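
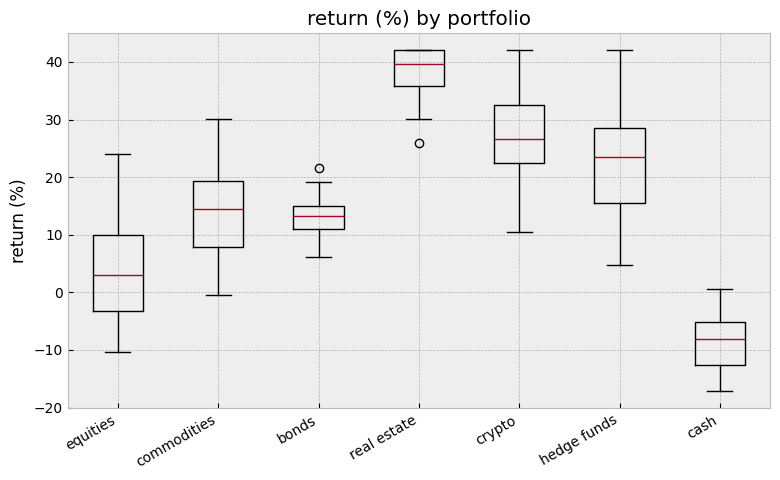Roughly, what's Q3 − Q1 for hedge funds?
≈ 15

Q3 ≈ 30, Q1 ≈ 15; IQR ≈ 15.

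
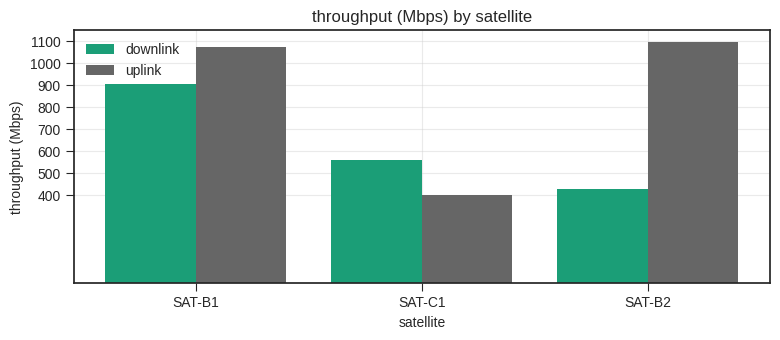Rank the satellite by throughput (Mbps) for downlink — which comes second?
SAT-C1

Top 3 for downlink: SAT-B1 ≈ 900, SAT-C1 ≈ 600, SAT-B2 ≈ 400.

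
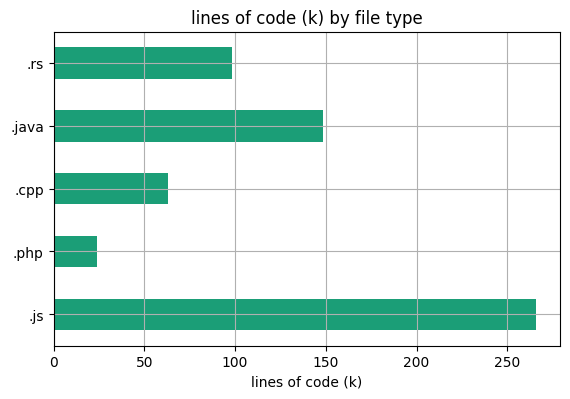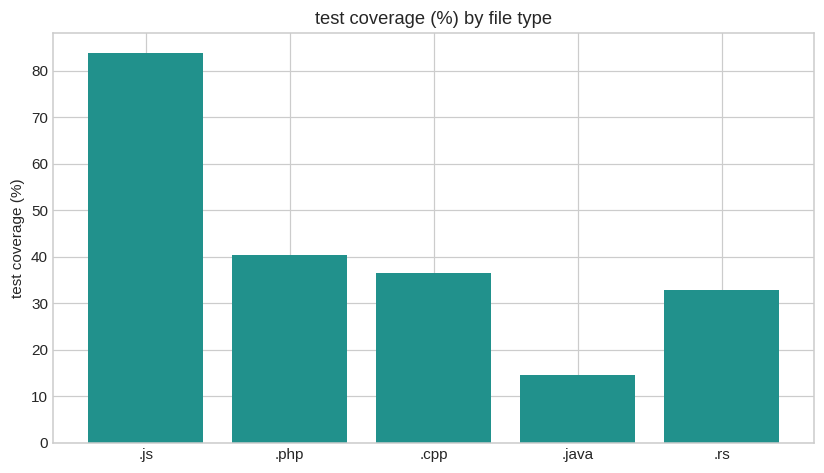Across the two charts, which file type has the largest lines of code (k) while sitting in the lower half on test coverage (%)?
Chart 2 median test coverage (%) ≈ 40; below-median file types: .java, .rs. Among those, .java has the highest lines of code (k) (≈ 150).

.java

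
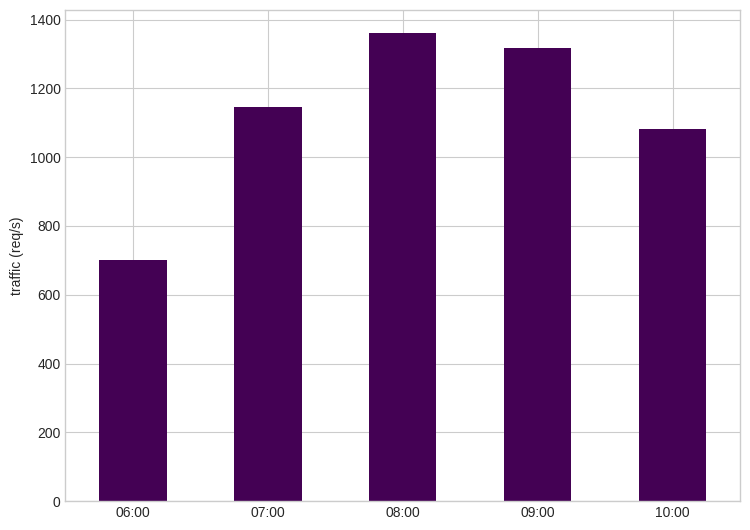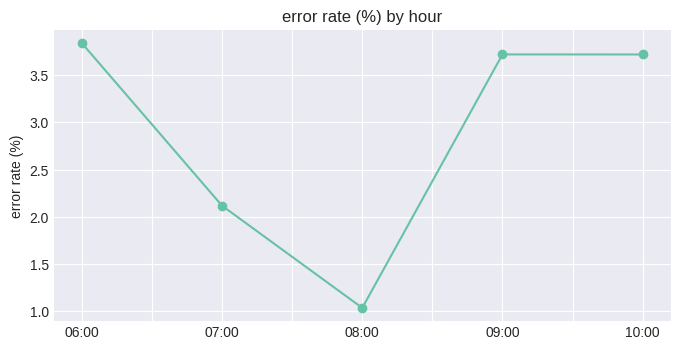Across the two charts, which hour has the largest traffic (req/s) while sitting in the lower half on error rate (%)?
08:00

Chart 2 median error rate (%) ≈ 3.5; below-median hours: 07:00, 08:00. Among those, 08:00 has the highest traffic (req/s) (≈ 1400).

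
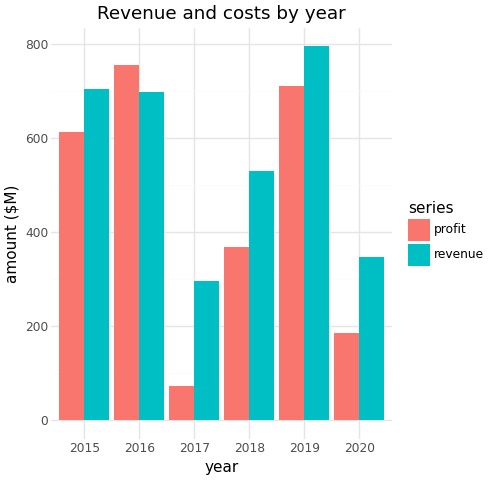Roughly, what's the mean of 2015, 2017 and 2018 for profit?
≈ 367

(600 + 100 + 400) / 3 ≈ 367.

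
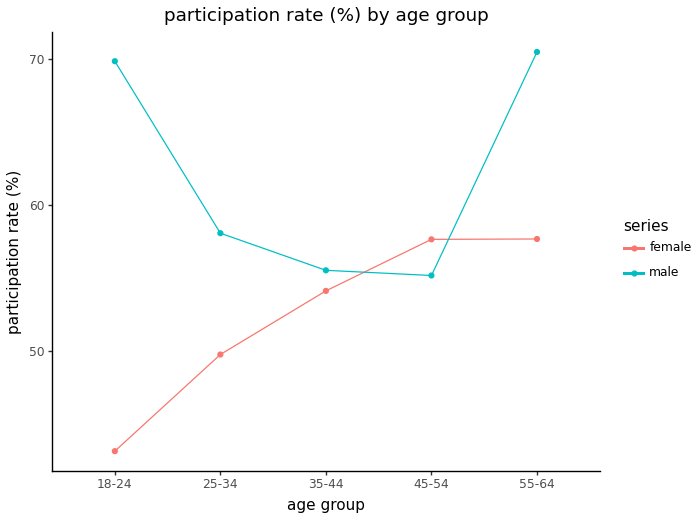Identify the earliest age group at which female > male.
45-54

35-44: female ≈ 55 vs male ≈ 55 (not yet); 45-54: female ≈ 60 vs male ≈ 55 (first crossover).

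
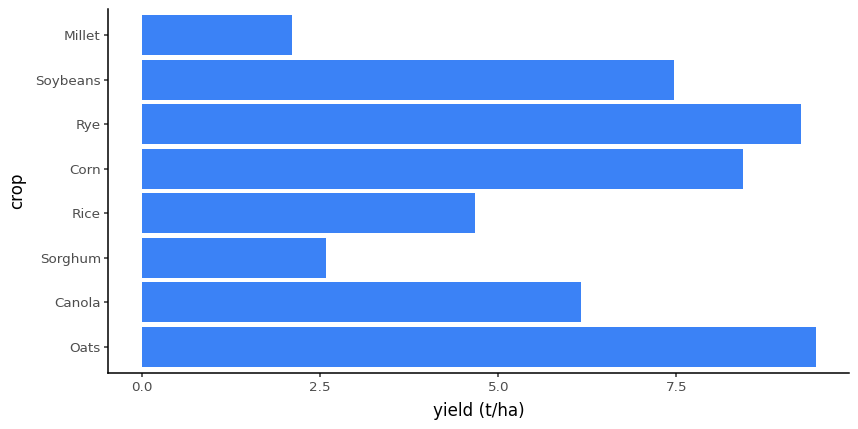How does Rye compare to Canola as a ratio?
Rye ≈ 9, Canola ≈ 6; 9/6 ≈ 1.5.

≈ 1.5×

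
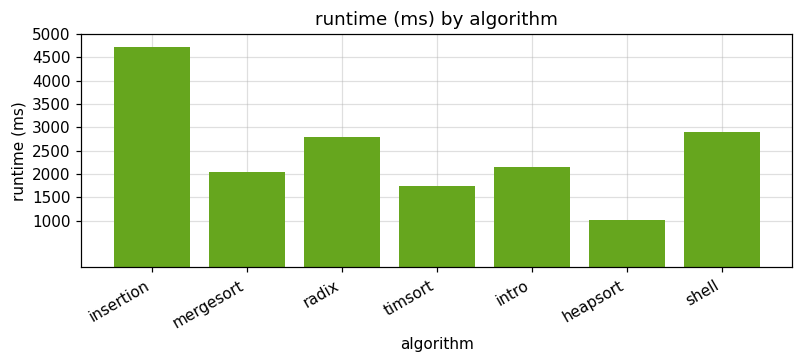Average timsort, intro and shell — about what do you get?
(2000 + 2000 + 3000) / 3 ≈ 2333.

≈ 2333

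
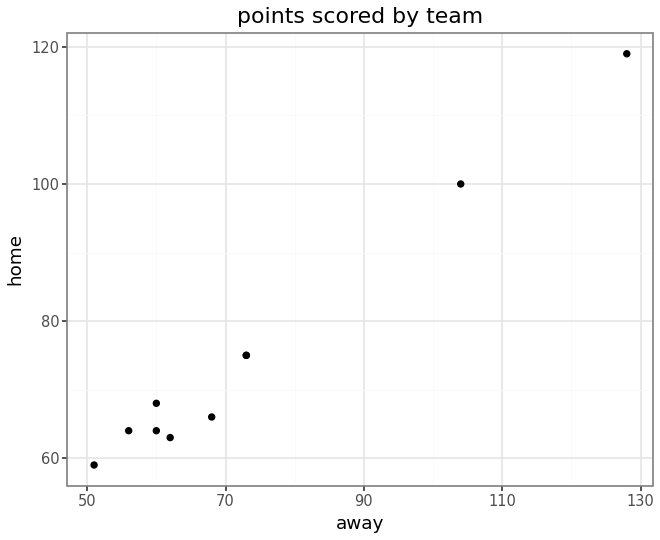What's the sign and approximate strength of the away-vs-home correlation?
positive, strong

Points are positively correlated; strong (|r| ≈ 1.0).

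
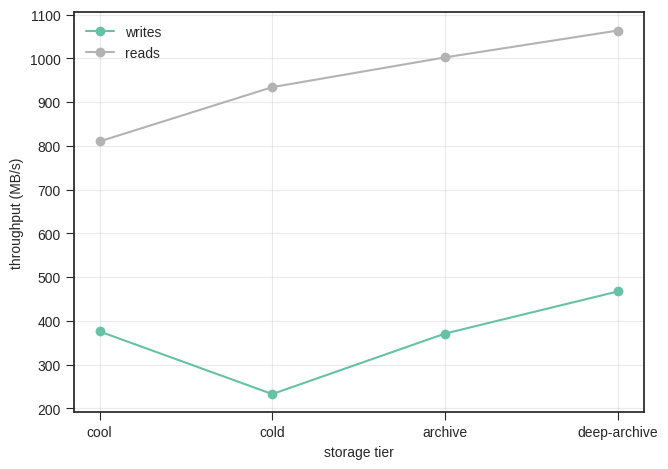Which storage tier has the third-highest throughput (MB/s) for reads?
Top 4 for reads: deep-archive ≈ 1100, archive ≈ 1000, cold ≈ 900, cool ≈ 800.

cold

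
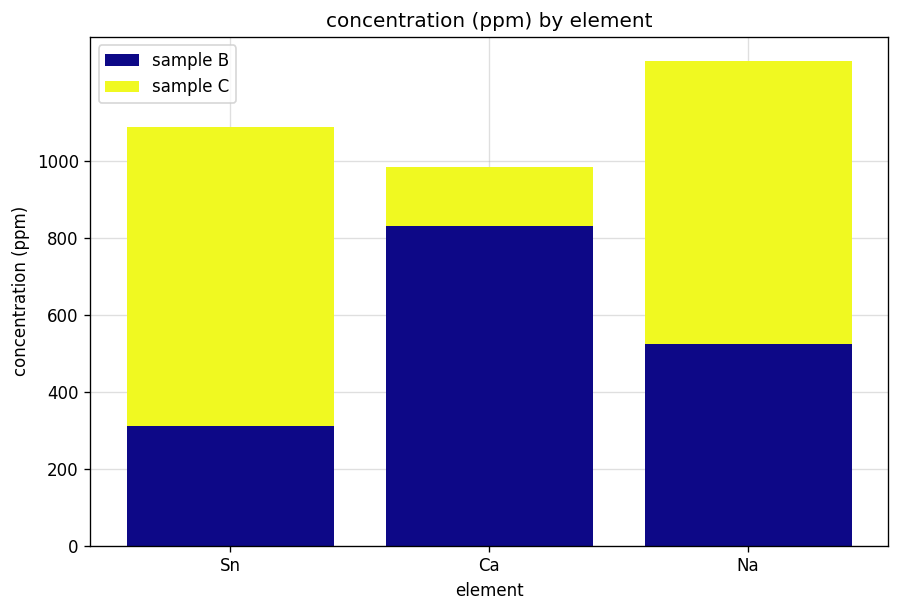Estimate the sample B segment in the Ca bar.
≈ 800

sample B top ≈ 800, bottom ≈ 0; segment ≈ 800.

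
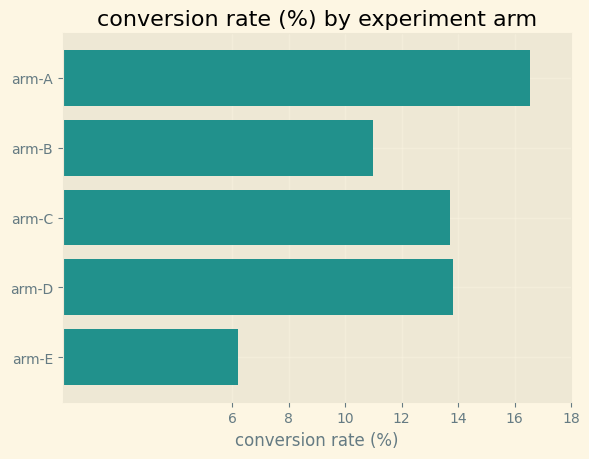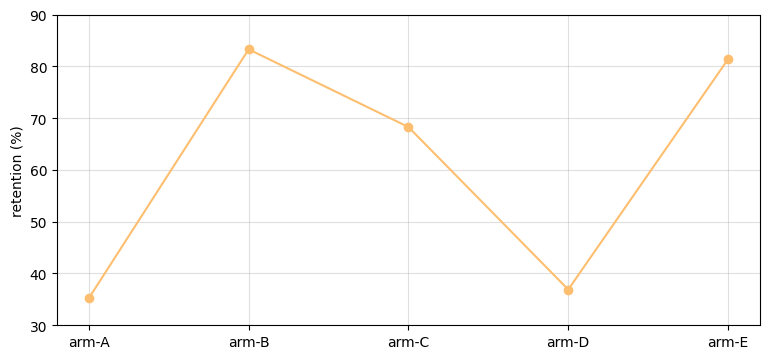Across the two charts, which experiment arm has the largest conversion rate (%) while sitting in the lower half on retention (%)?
arm-A

Chart 2 median retention (%) ≈ 70; below-median experiment arms: arm-A, arm-D. Among those, arm-A has the highest conversion rate (%) (≈ 16).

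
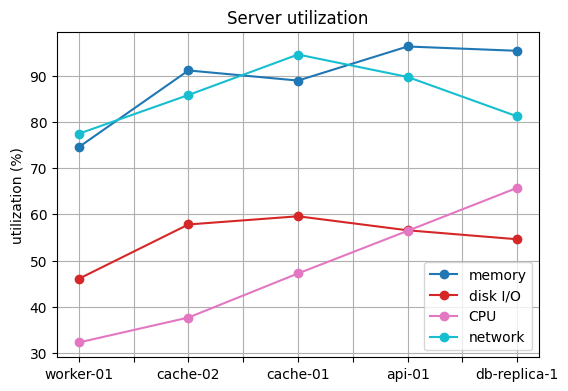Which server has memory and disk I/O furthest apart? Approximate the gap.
db-replica-1: memory ≈ 100, disk I/O ≈ 50 → gap ≈ 50. Next-largest (api-01) is only ≈ 40.

db-replica-1, ≈ 50 %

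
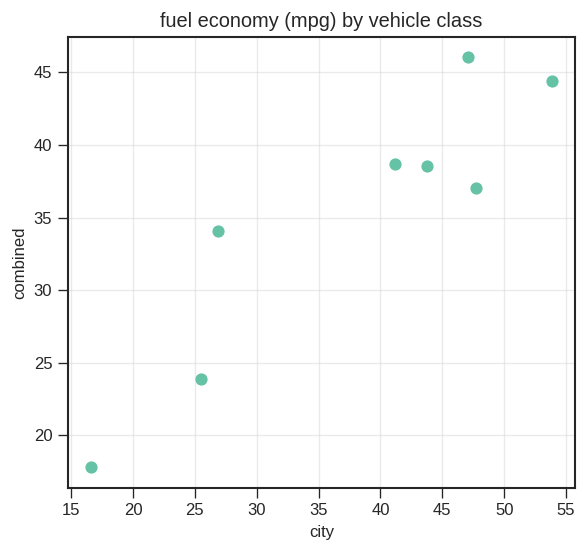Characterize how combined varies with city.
positive, strong

Points are positively correlated; strong (|r| ≈ 0.9).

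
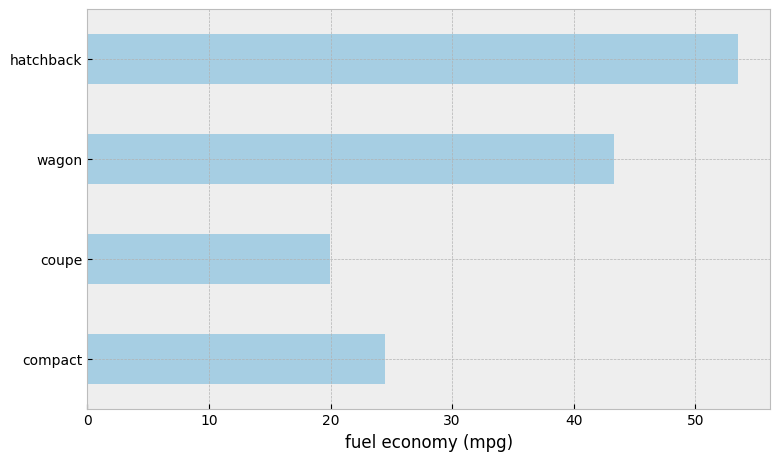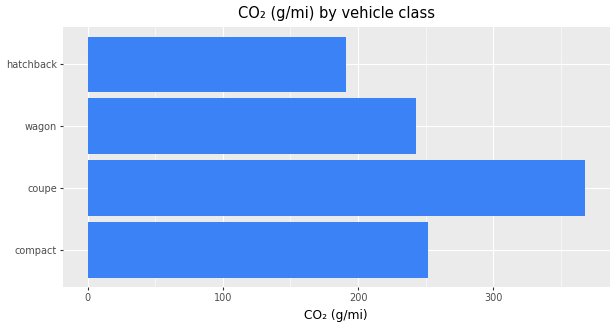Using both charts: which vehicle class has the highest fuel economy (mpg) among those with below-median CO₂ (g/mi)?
hatchback

Chart 2 median CO₂ (g/mi) ≈ 250; below-median vehicle classes: wagon, hatchback. Among those, hatchback has the highest fuel economy (mpg) (≈ 55).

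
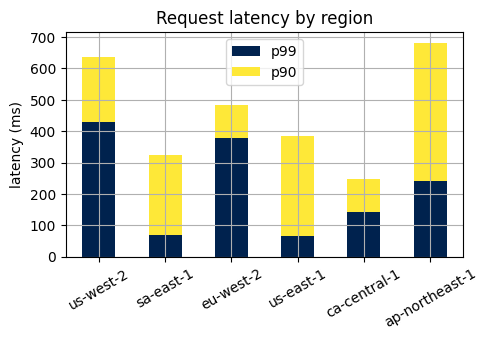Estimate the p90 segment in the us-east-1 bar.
≈ 300

p90 top ≈ 400, bottom ≈ 100; segment ≈ 300.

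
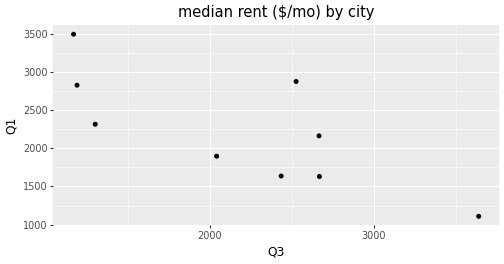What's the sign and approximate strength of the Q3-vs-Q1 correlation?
negative, strong

Points are negatively correlated; strong (|r| ≈ 0.8).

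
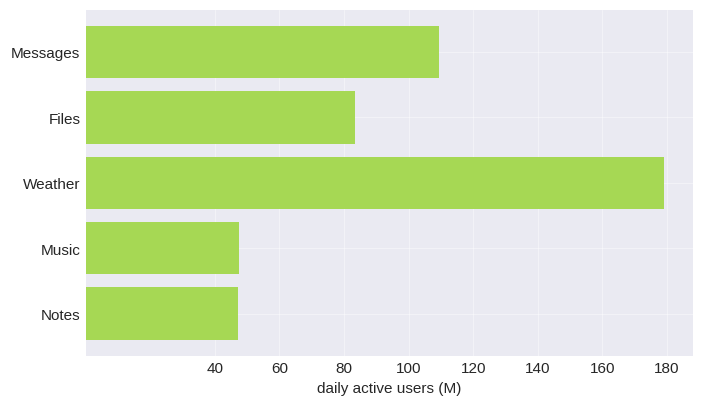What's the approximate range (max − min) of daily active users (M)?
≈ 140

Max Weather ≈ 180, min Notes ≈ 40; range ≈ 140.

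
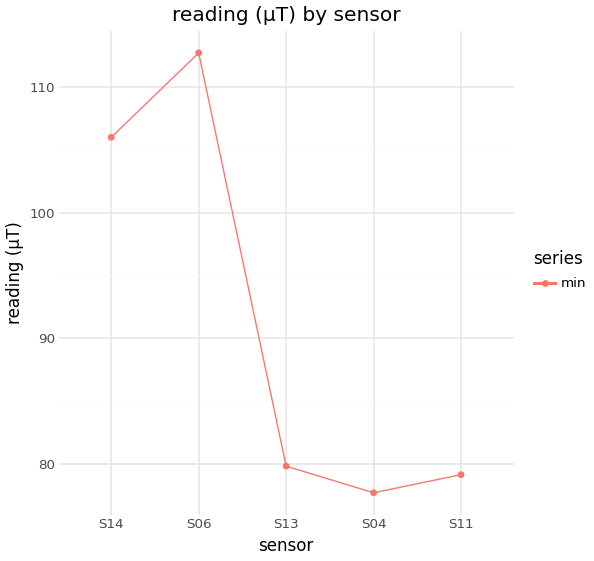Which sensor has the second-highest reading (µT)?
Top 3: S06 ≈ 115, S14 ≈ 105, S13 ≈ 80.

S14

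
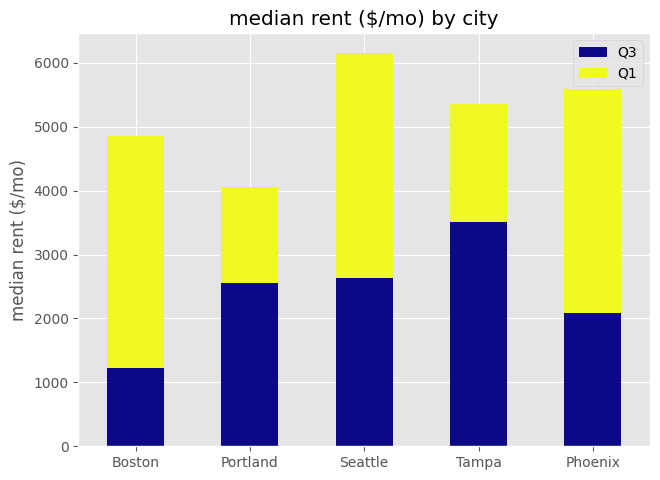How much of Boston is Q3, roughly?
≈ 1000

Q3 top ≈ 1000, bottom ≈ 0; segment ≈ 1000.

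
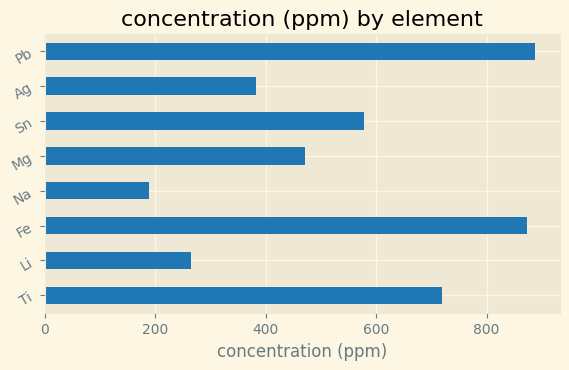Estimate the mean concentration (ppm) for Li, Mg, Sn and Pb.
(300 + 500 + 600 + 900) / 4 ≈ 575.

≈ 575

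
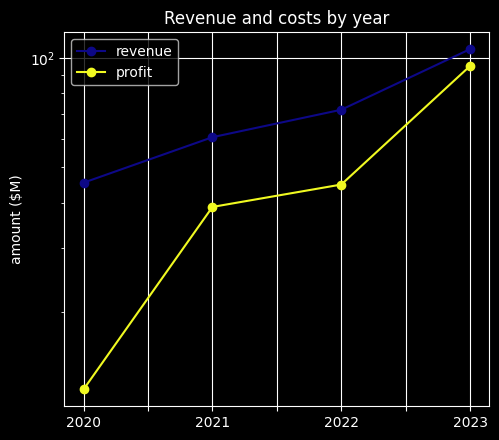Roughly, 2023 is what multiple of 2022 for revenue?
2023 ≈ 110, 2022 ≈ 70; 110/70 ≈ 1.57.

≈ 1.57×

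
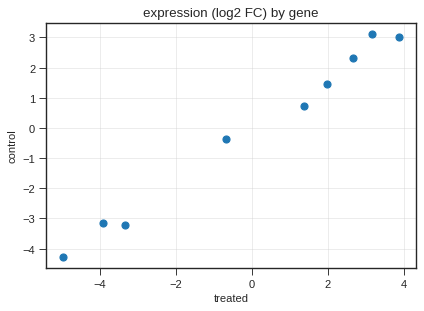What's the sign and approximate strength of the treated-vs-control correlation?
Points are positively correlated; strong (|r| ≈ 1.0).

positive, strong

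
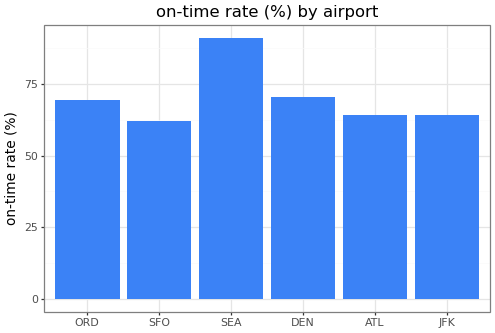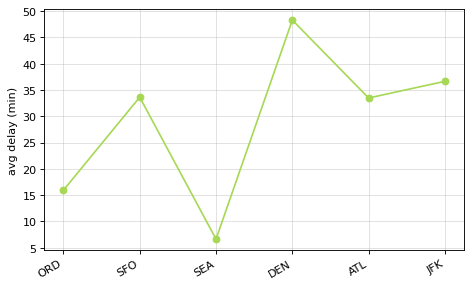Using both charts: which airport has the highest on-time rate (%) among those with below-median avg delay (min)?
SEA

Chart 2 median avg delay (min) ≈ 35; below-median airports: ORD, SEA, ATL. Among those, SEA has the highest on-time rate (%) (≈ 90).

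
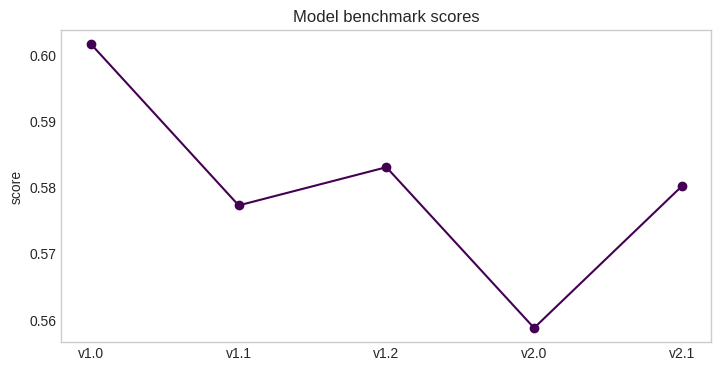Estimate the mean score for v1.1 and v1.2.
≈ 0.58

(0.58 + 0.58) / 2 ≈ 0.58.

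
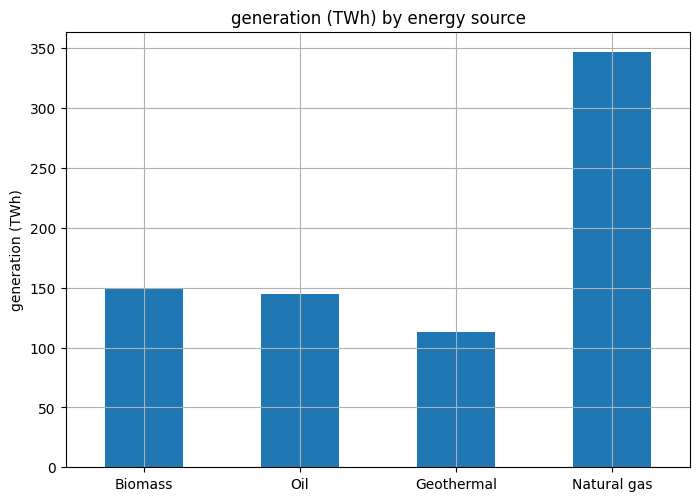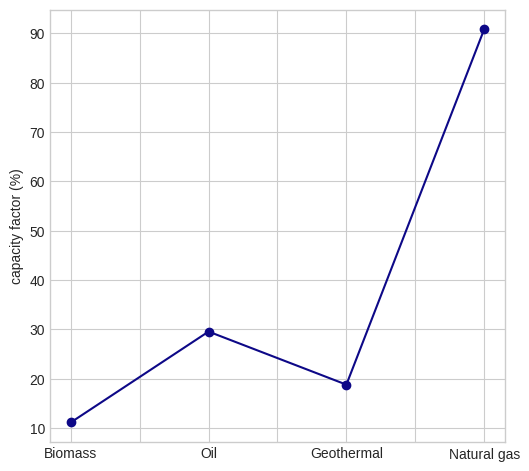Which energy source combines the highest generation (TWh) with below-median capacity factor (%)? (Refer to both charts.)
Biomass

Chart 2 median capacity factor (%) ≈ 20; below-median energy sources: Biomass, Geothermal. Among those, Biomass has the highest generation (TWh) (≈ 150).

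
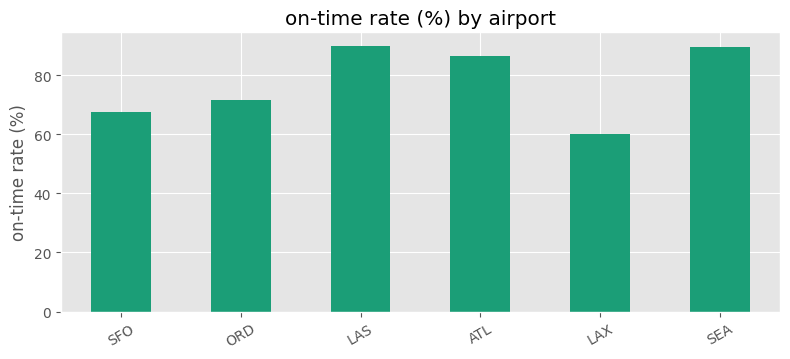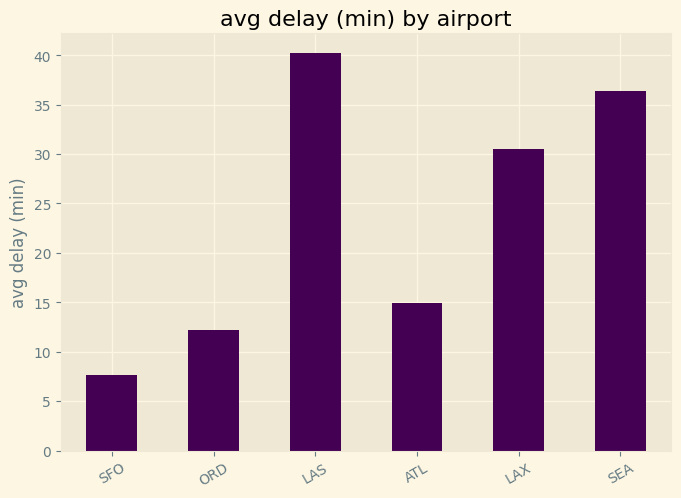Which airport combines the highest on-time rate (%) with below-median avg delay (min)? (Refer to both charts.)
Chart 2 median avg delay (min) ≈ 25; below-median airports: SFO, ORD, ATL. Among those, ATL has the highest on-time rate (%) (≈ 90).

ATL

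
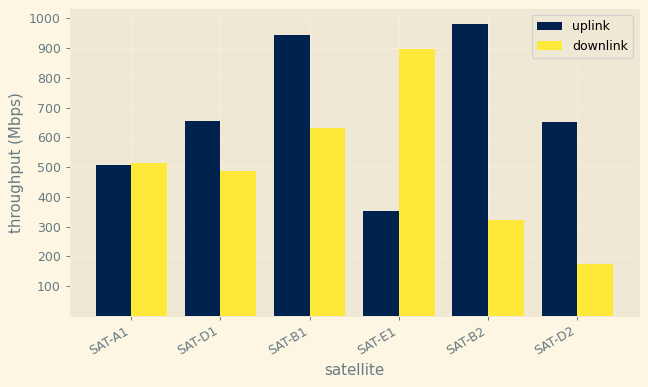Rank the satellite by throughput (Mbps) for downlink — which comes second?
SAT-B1

Top 3 for downlink: SAT-E1 ≈ 900, SAT-B1 ≈ 600, SAT-A1 ≈ 500.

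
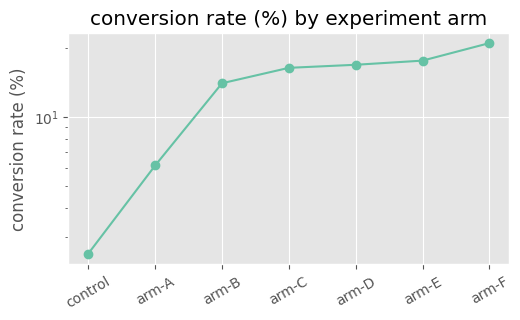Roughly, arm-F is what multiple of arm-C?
arm-F ≈ 20, arm-C ≈ 16; 20/16 ≈ 1.25.

≈ 1.25×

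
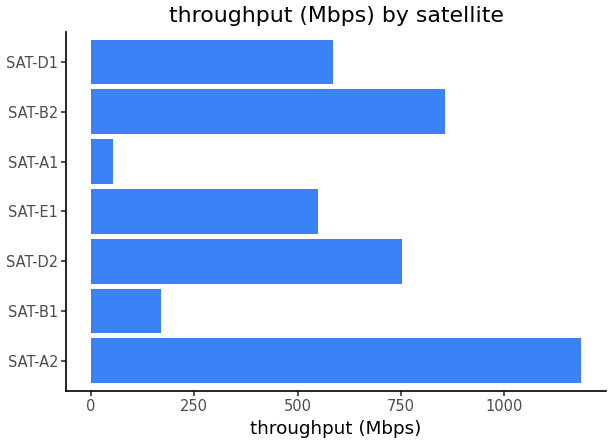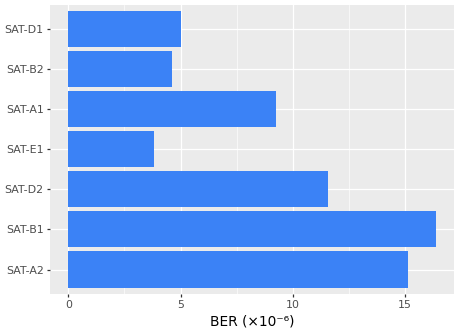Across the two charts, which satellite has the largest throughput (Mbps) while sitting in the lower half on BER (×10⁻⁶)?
SAT-B2

Chart 2 median BER (×10⁻⁶) ≈ 10; below-median satellites: SAT-E1, SAT-B2, SAT-D1. Among those, SAT-B2 has the highest throughput (Mbps) (≈ 800).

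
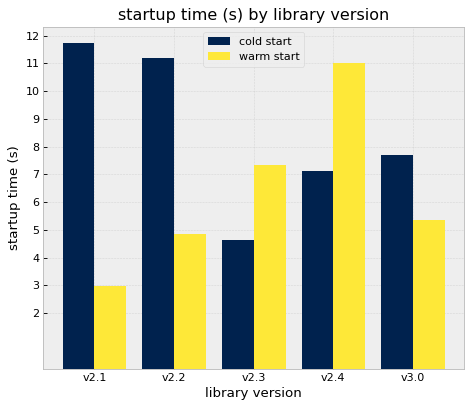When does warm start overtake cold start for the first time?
v2.3

v2.2: warm start ≈ 5 vs cold start ≈ 11 (not yet); v2.3: warm start ≈ 7 vs cold start ≈ 5 (first crossover).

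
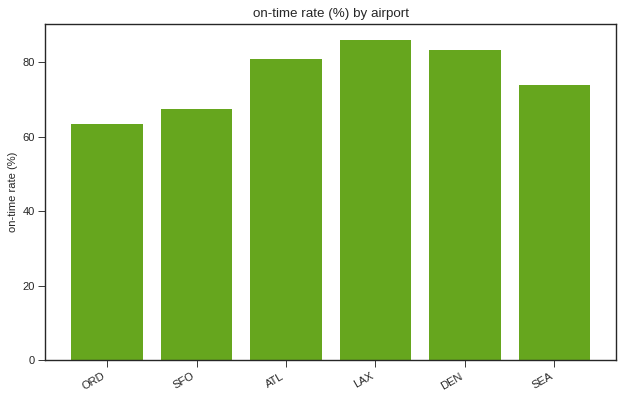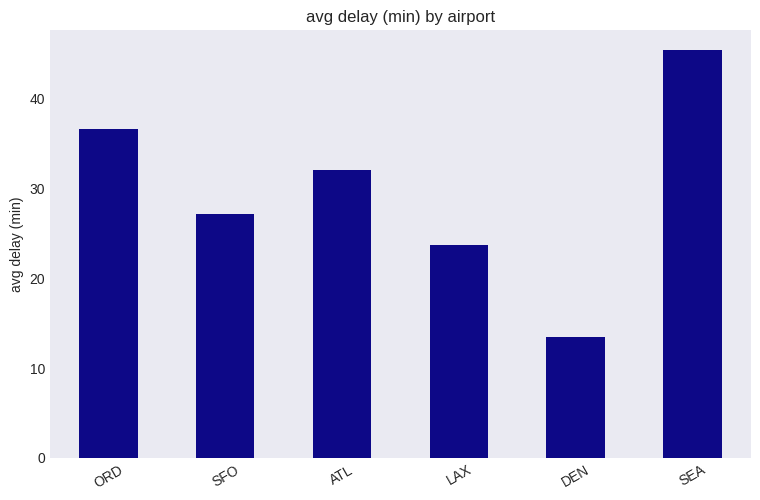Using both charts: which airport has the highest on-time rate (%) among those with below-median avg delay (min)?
LAX

Chart 2 median avg delay (min) ≈ 30; below-median airports: SFO, LAX, DEN. Among those, LAX has the highest on-time rate (%) (≈ 90).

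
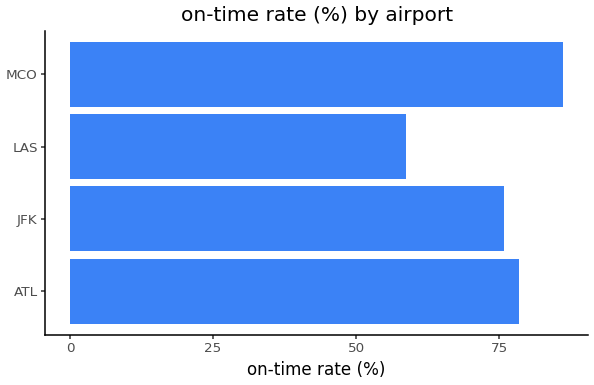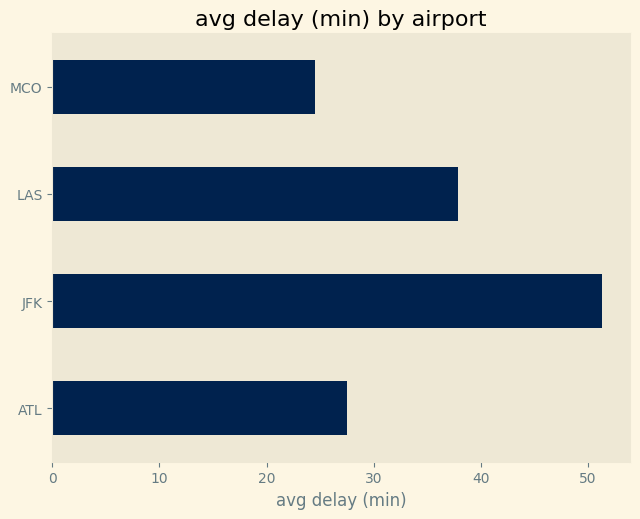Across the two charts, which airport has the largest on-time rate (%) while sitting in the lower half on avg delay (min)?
MCO

Chart 2 median avg delay (min) ≈ 35; below-median airports: ATL, MCO. Among those, MCO has the highest on-time rate (%) (≈ 90).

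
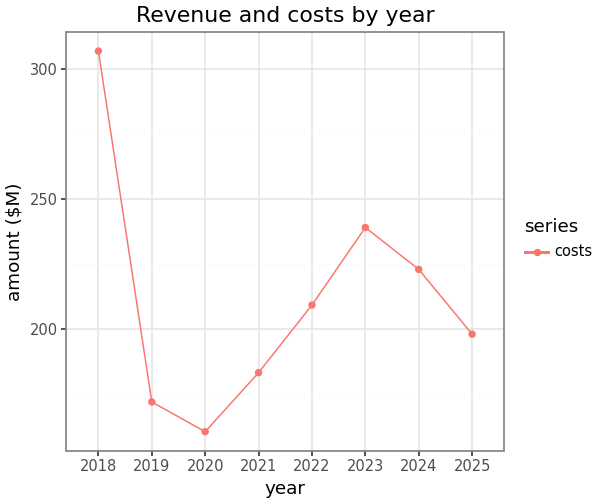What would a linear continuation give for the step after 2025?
Last three: 240, 220, 200 → slope ≈ -20/step → next ≈ 180.

≈ 180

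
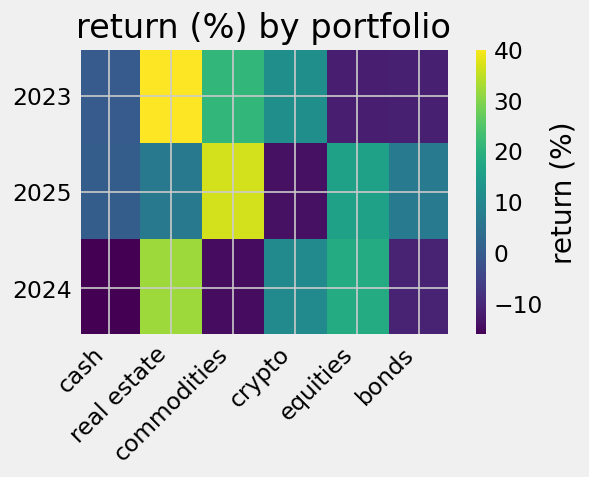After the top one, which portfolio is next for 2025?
Top 3 for 2025: commodities ≈ 35, equities ≈ 15, bonds ≈ 5.

equities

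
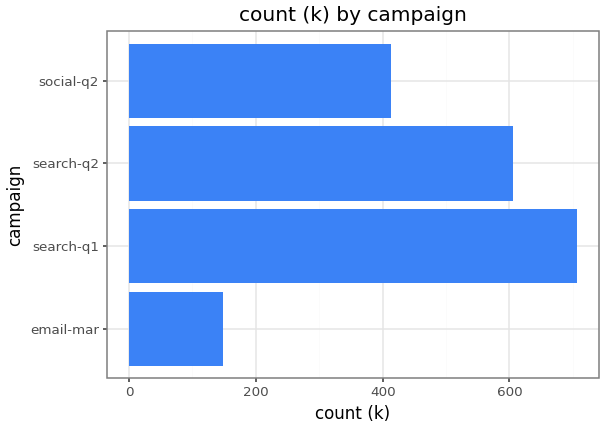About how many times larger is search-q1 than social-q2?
≈ 1.75×

search-q1 ≈ 700, social-q2 ≈ 400; 700/400 ≈ 1.75.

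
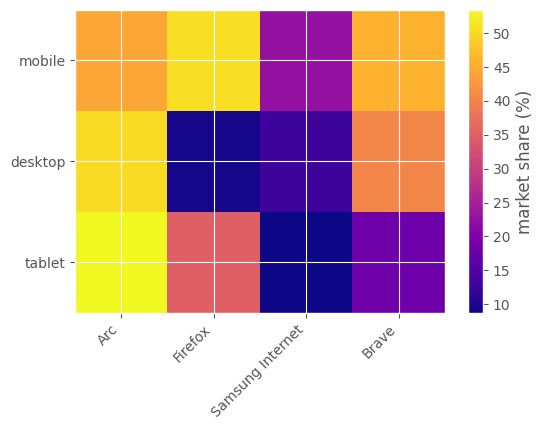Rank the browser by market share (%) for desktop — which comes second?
Brave

Top 3 for desktop: Arc ≈ 50, Brave ≈ 40, Samsung Internet ≈ 15.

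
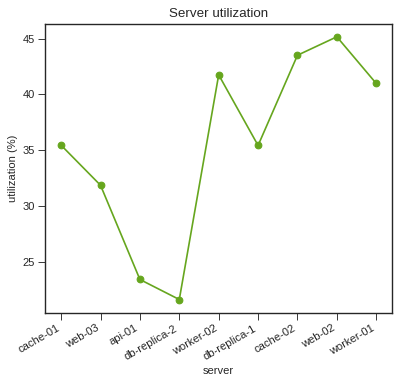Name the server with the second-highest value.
Top 3: web-02 ≈ 46, cache-02 ≈ 44, worker-02 ≈ 42.

cache-02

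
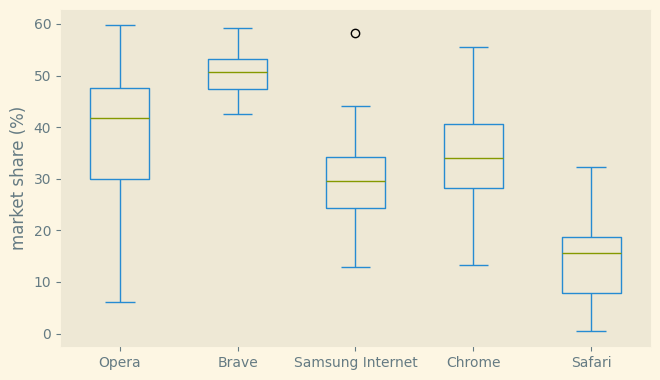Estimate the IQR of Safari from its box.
Q3 ≈ 20, Q1 ≈ 10; IQR ≈ 10.

≈ 10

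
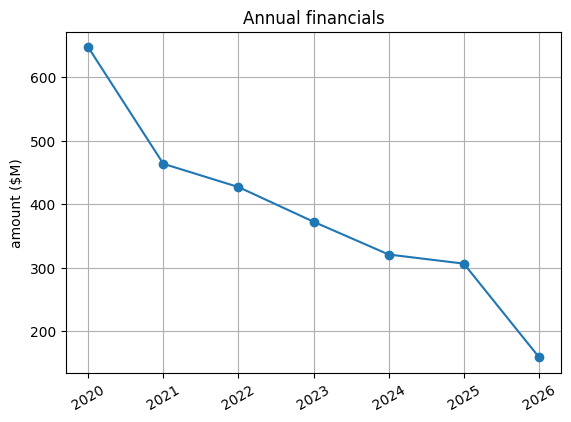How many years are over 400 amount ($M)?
3

Above 400: 2020, 2021, 2022.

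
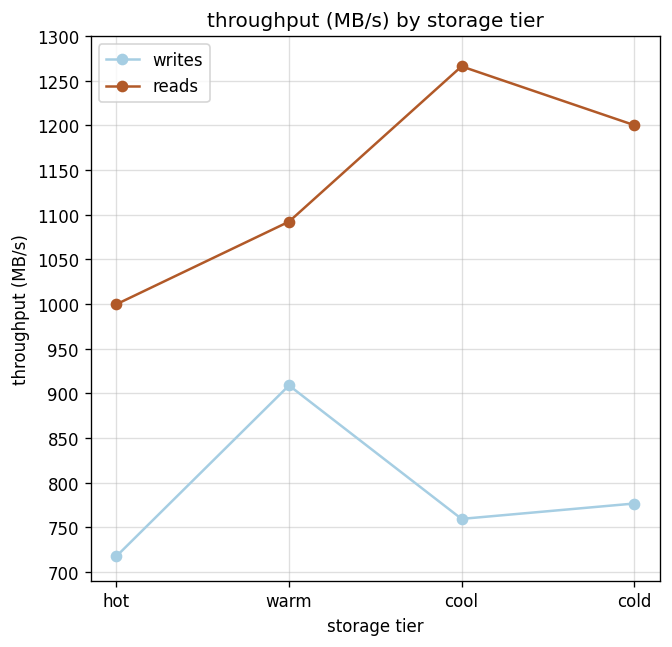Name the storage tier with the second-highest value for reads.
cold

Top 3 for reads: cool ≈ 1250, cold ≈ 1200, warm ≈ 1100.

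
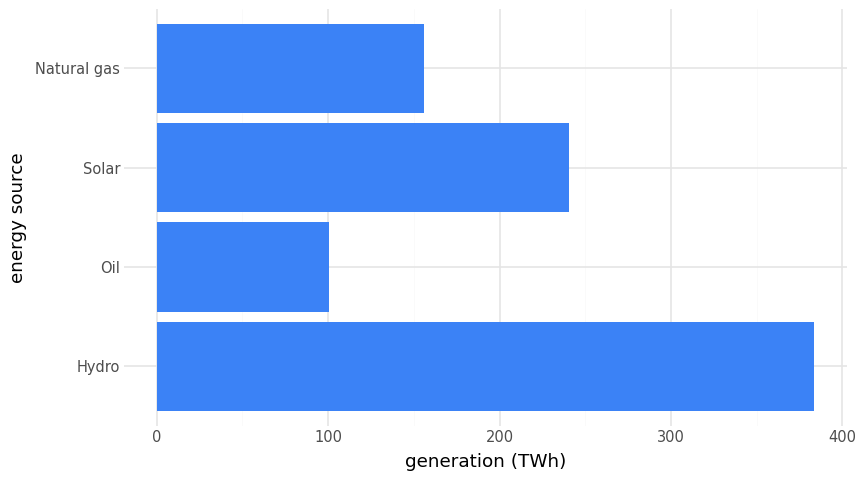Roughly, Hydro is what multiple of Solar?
≈ 1.6×

Hydro ≈ 400, Solar ≈ 250; 400/250 ≈ 1.6.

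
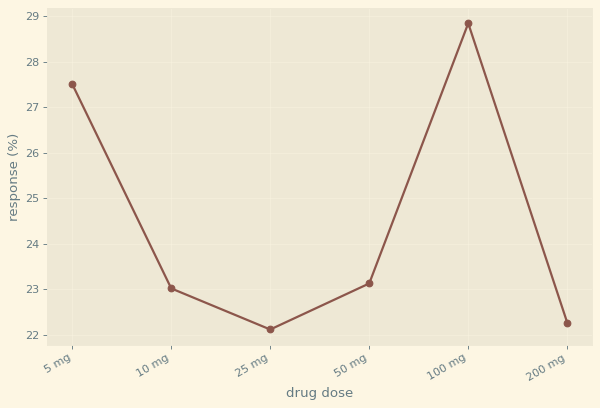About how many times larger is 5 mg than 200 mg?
5 mg ≈ 28, 200 mg ≈ 22; 28/22 ≈ 1.27.

≈ 1.27×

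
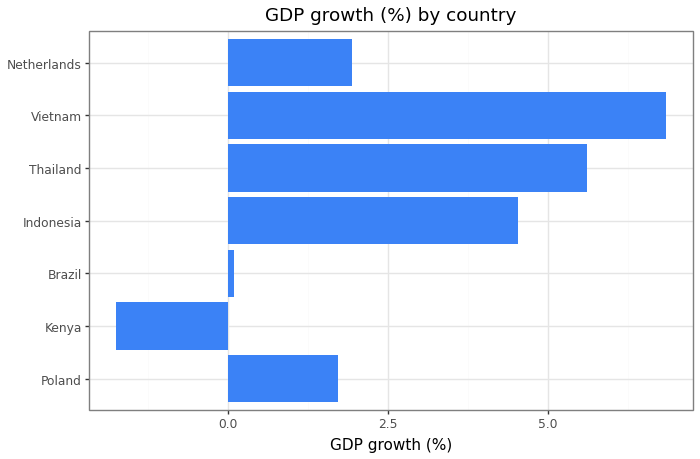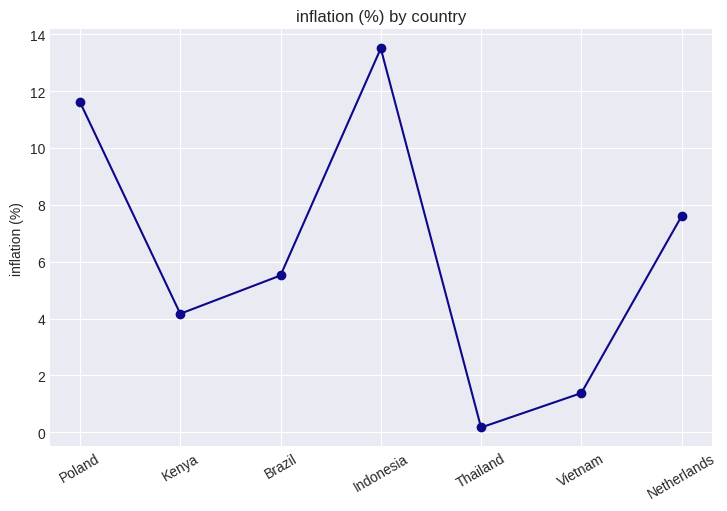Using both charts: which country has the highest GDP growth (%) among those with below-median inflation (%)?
Chart 2 median inflation (%) ≈ 6; below-median countries: Kenya, Thailand, Vietnam. Among those, Vietnam has the highest GDP growth (%) (≈ 7).

Vietnam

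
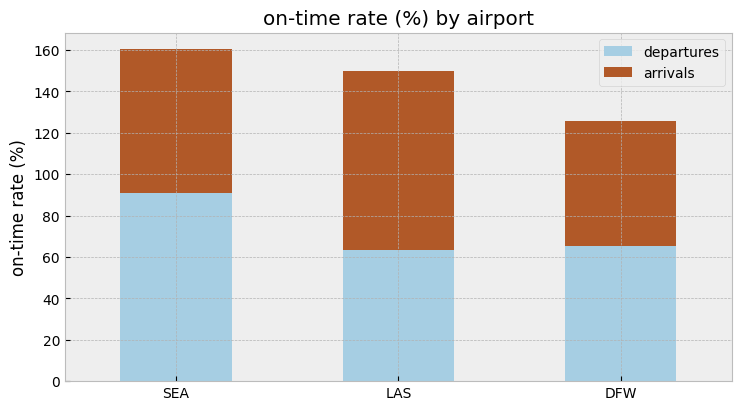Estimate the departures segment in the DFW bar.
≈ 60

departures top ≈ 60, bottom ≈ 0; segment ≈ 60.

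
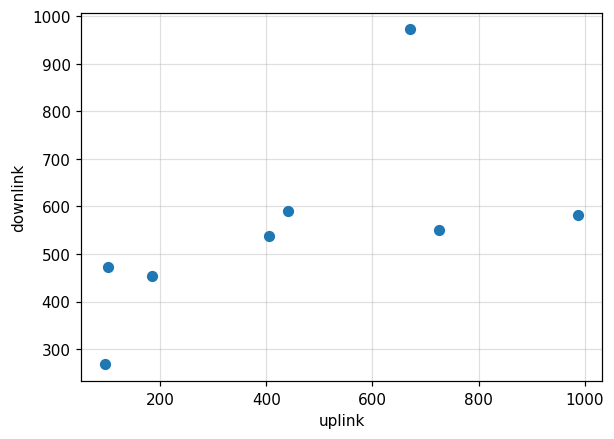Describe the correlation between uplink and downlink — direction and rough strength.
positive, moderate

Points are positively correlated; moderate (|r| ≈ 0.6).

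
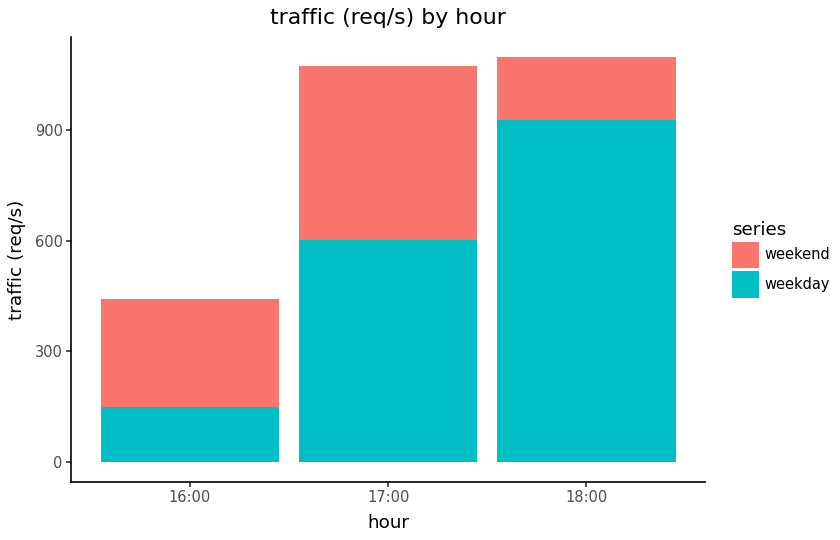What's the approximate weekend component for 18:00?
weekend top ≈ 1100, bottom ≈ 900; segment ≈ 200.

≈ 200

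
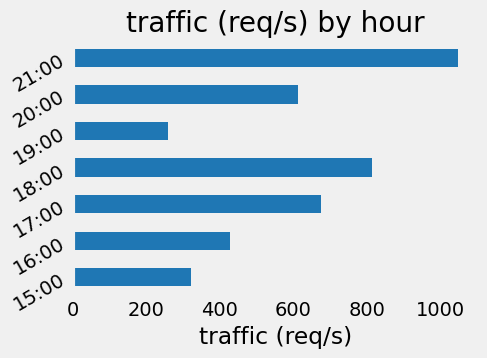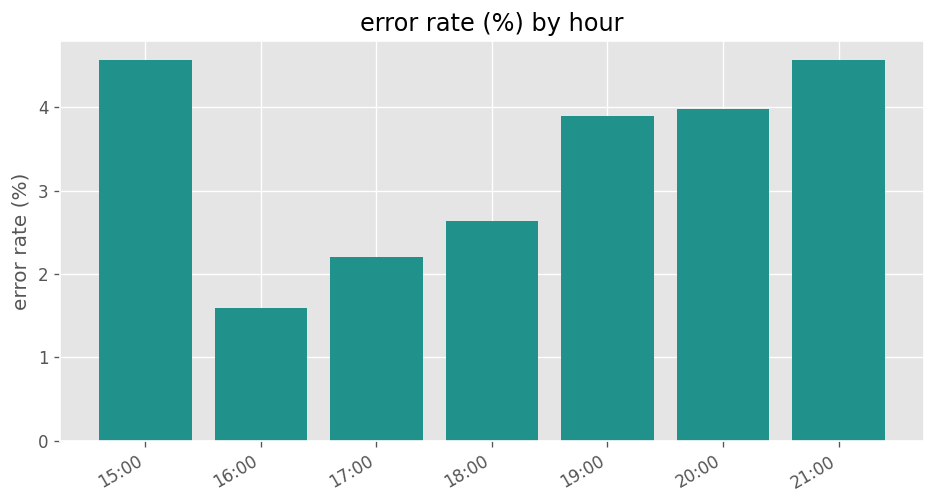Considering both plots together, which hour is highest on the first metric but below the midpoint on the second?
18:00

Chart 2 median error rate (%) ≈ 4; below-median hours: 16:00, 17:00, 18:00. Among those, 18:00 has the highest traffic (req/s) (≈ 800).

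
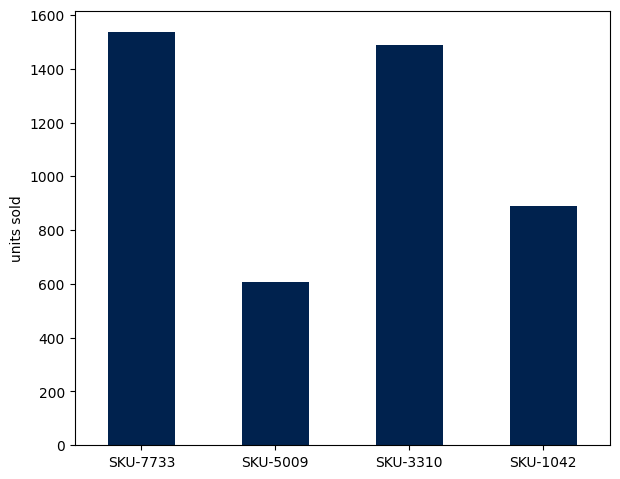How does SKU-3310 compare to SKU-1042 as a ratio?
SKU-3310 ≈ 1400, SKU-1042 ≈ 800; 1400/800 ≈ 1.75.

≈ 1.75×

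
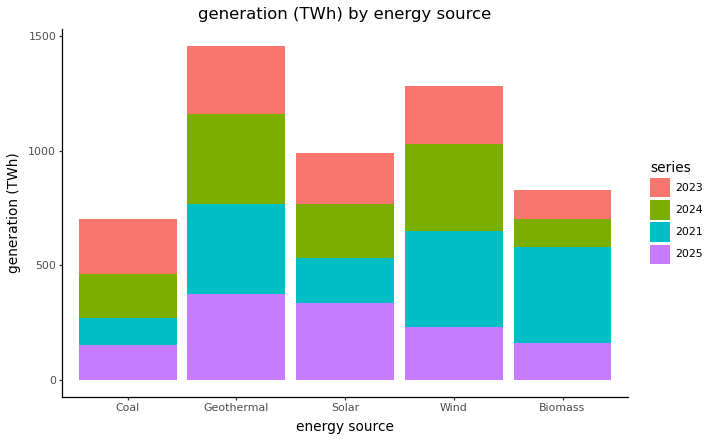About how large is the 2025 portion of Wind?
2025 top ≈ 200, bottom ≈ 0; segment ≈ 200.

≈ 200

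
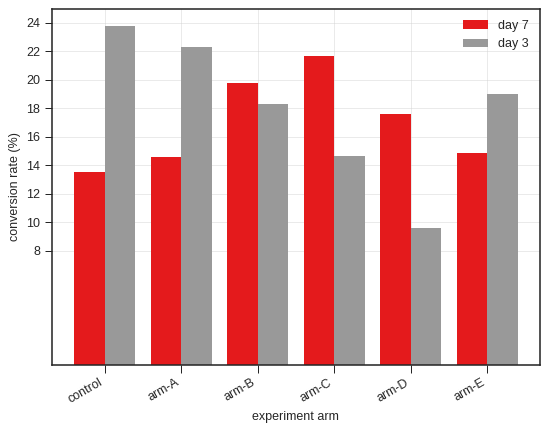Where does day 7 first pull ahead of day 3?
arm-B

arm-A: day 7 ≈ 14 vs day 3 ≈ 22 (not yet); arm-B: day 7 ≈ 20 vs day 3 ≈ 18 (first crossover).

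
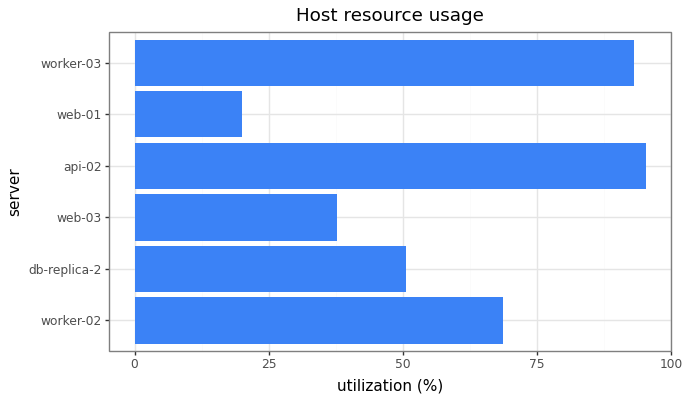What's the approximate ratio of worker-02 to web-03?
≈ 1.75×

worker-02 ≈ 70, web-03 ≈ 40; 70/40 ≈ 1.75.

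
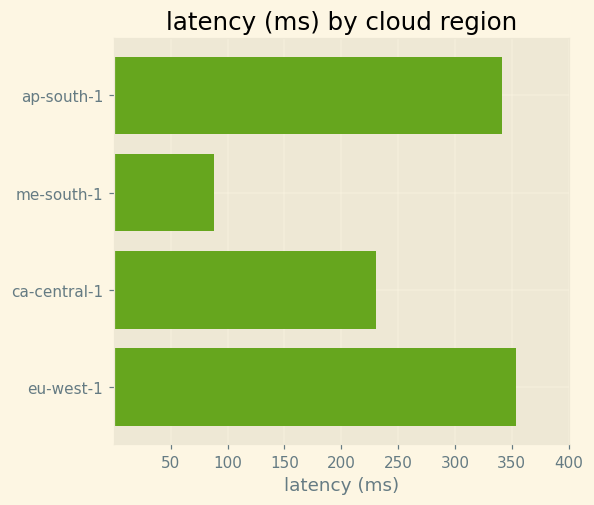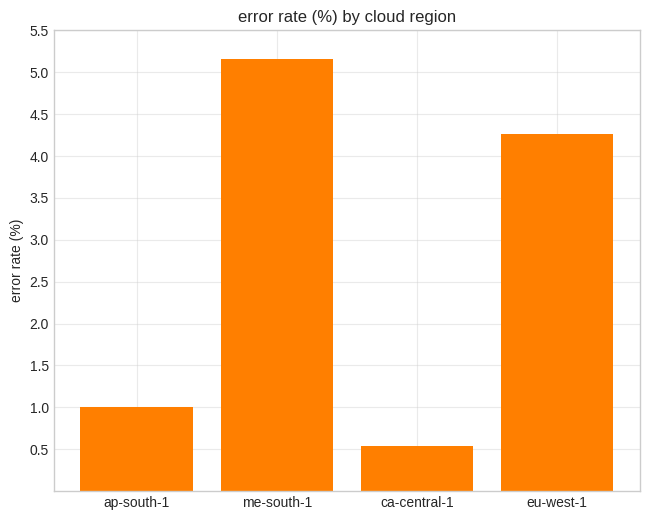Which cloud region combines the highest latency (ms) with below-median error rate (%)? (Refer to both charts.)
ap-south-1

Chart 2 median error rate (%) ≈ 2.5; below-median cloud regions: ap-south-1, ca-central-1. Among those, ap-south-1 has the highest latency (ms) (≈ 350).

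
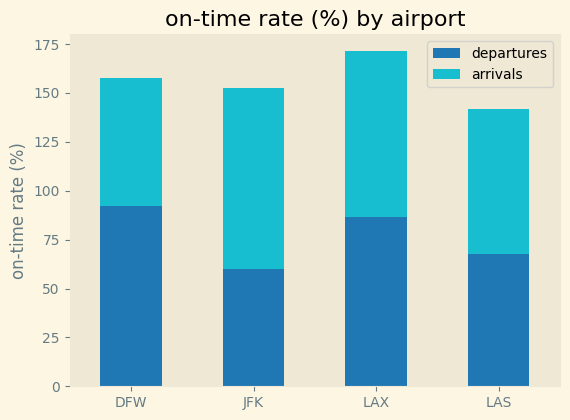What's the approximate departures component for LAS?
departures top ≈ 60, bottom ≈ 0; segment ≈ 60.

≈ 60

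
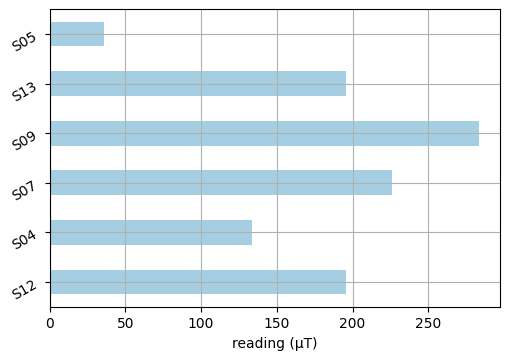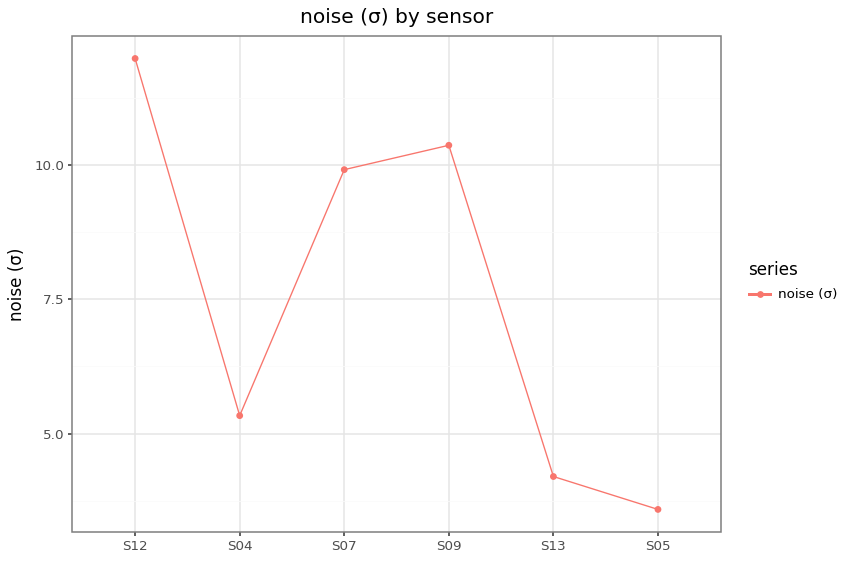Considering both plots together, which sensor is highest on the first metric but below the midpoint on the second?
Chart 2 median noise (σ) ≈ 8; below-median sensors: S04, S13, S05. Among those, S13 has the highest reading (µT) (≈ 200).

S13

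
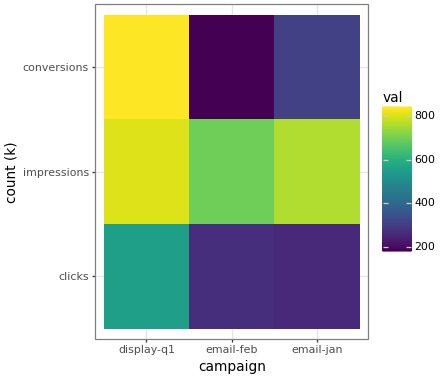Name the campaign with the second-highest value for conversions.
Top 3 for conversions: display-q1 ≈ 800, email-jan ≈ 300, email-feb ≈ 200.

email-jan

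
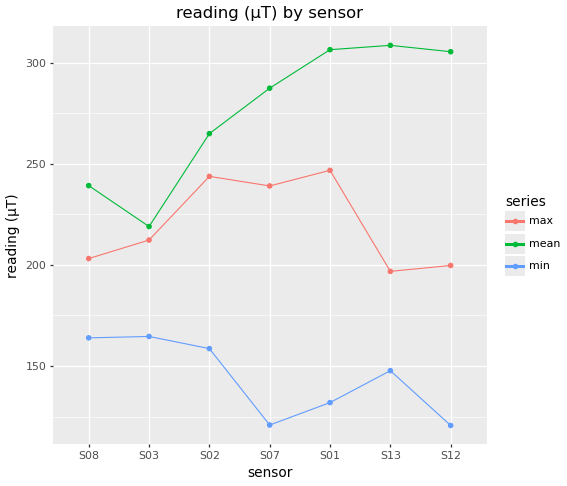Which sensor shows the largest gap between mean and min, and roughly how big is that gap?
S12: mean ≈ 300, min ≈ 120 → gap ≈ 180. Next-largest (S01) is only ≈ 160.

S12, ≈ 180 µT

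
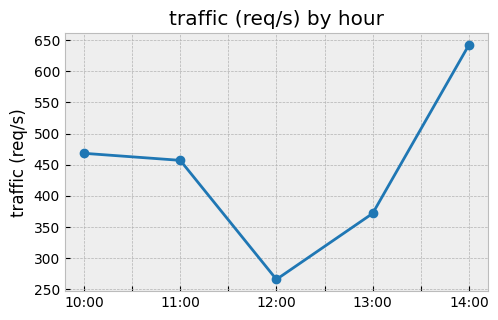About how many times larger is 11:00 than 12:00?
11:00 ≈ 450, 12:00 ≈ 250; 450/250 ≈ 1.8.

≈ 1.8×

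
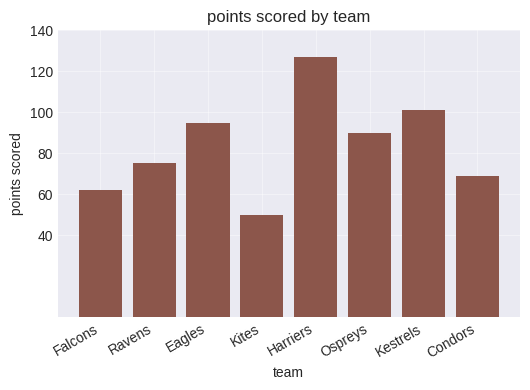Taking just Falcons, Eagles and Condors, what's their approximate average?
≈ 73

(60 + 100 + 60) / 3 ≈ 73.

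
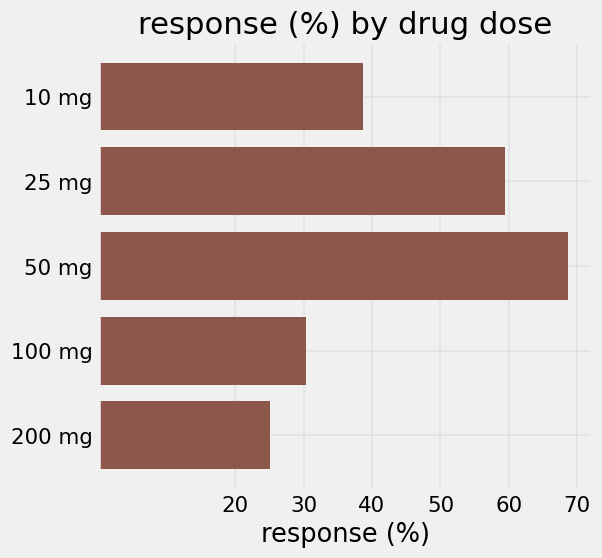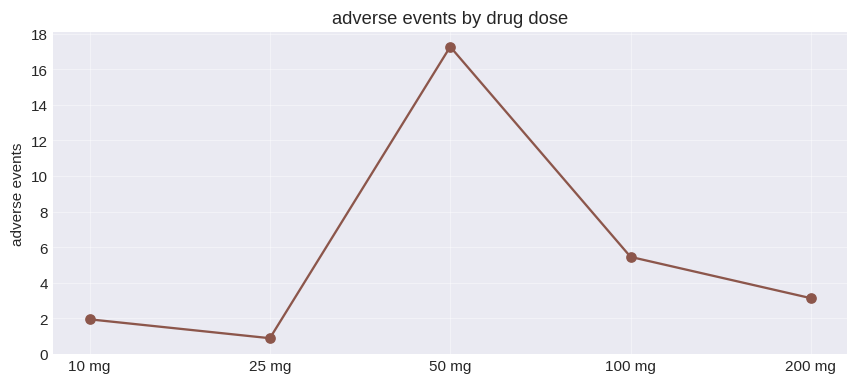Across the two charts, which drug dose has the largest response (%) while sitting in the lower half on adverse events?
25 mg

Chart 2 median adverse events ≈ 4; below-median drug doses: 10 mg, 25 mg. Among those, 25 mg has the highest response (%) (≈ 60).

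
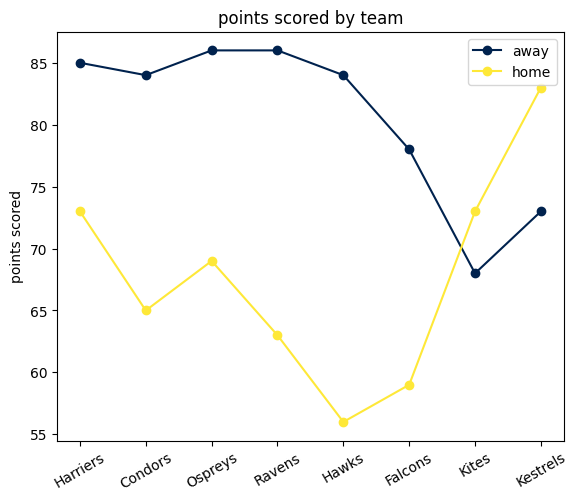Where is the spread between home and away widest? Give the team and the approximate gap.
Hawks: home ≈ 55, away ≈ 85 → gap ≈ 30. Next-largest (Ravens) is only ≈ 20.

Hawks, ≈ 30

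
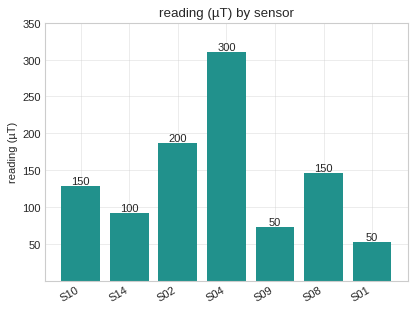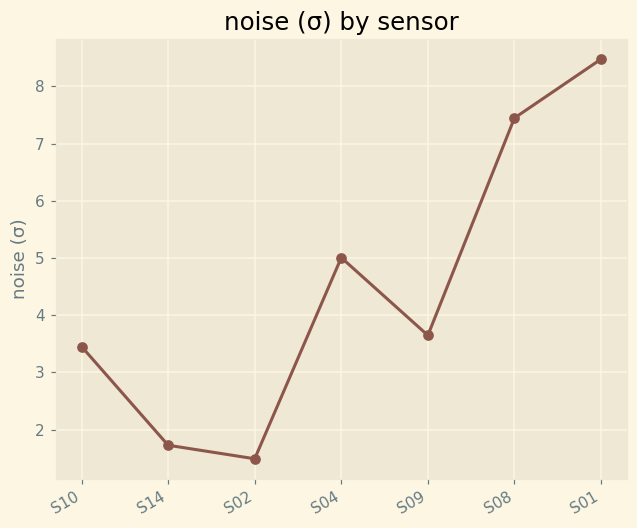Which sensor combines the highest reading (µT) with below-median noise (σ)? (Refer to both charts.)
Chart 2 median noise (σ) ≈ 4; below-median sensors: S10, S14, S02. Among those, S02 has the highest reading (µT) (≈ 200).

S02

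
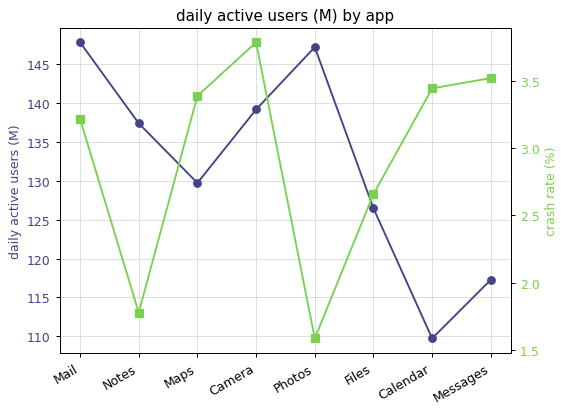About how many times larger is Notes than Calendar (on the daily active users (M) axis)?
Notes ≈ 135, Calendar ≈ 110; 135/110 ≈ 1.23.

≈ 1.23×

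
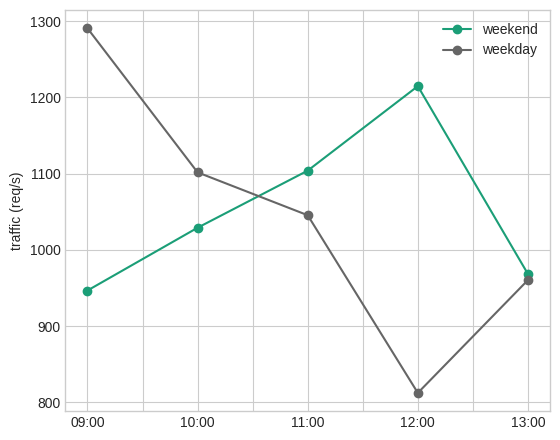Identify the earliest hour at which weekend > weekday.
10:00: weekend ≈ 1050 vs weekday ≈ 1100 (not yet); 11:00: weekend ≈ 1100 vs weekday ≈ 1050 (first crossover).

11:00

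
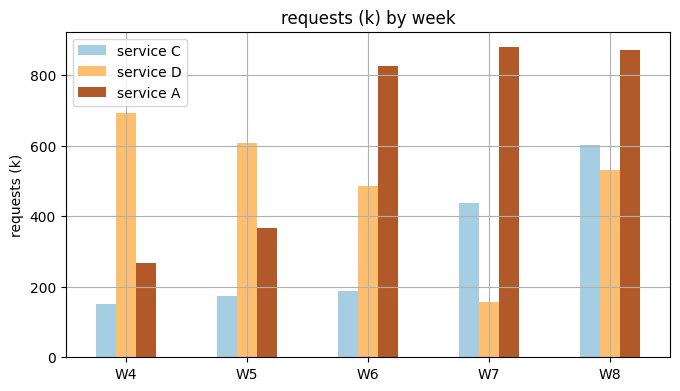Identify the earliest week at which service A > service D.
W6

W5: service A ≈ 400 vs service D ≈ 600 (not yet); W6: service A ≈ 800 vs service D ≈ 500 (first crossover).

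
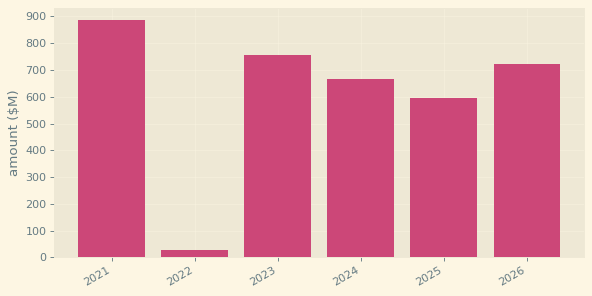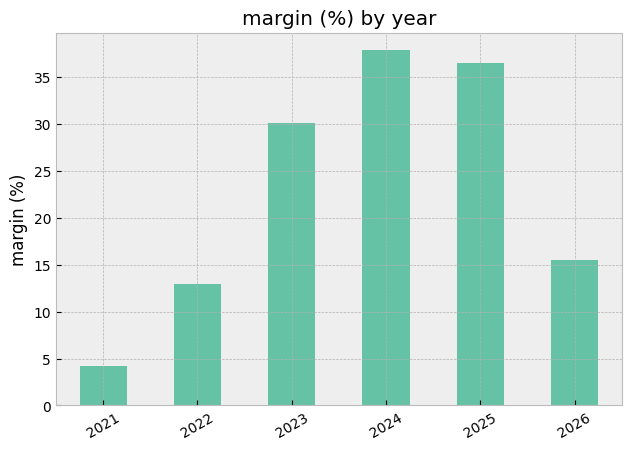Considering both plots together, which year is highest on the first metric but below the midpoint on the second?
2021

Chart 2 median margin (%) ≈ 25; below-median years: 2021, 2022, 2026. Among those, 2021 has the highest amount ($M) (≈ 900).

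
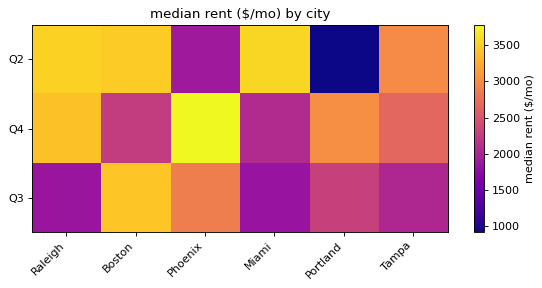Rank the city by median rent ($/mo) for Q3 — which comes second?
Top 3 for Q3: Boston ≈ 3500, Phoenix ≈ 3000, Portland ≈ 2500.

Phoenix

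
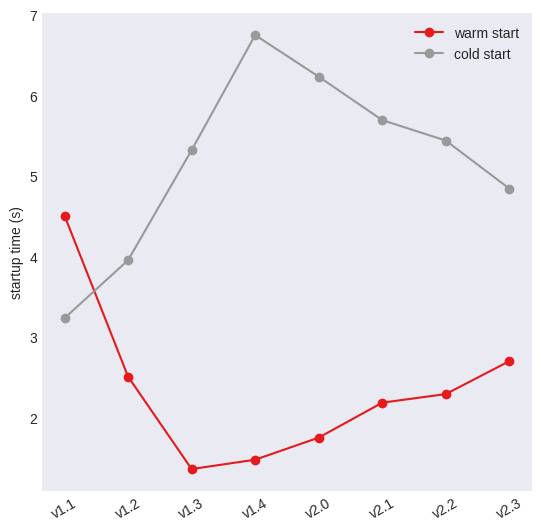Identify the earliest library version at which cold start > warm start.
v1.2

v1.1: cold start ≈ 3.0 vs warm start ≈ 4.5 (not yet); v1.2: cold start ≈ 4.0 vs warm start ≈ 2.5 (first crossover).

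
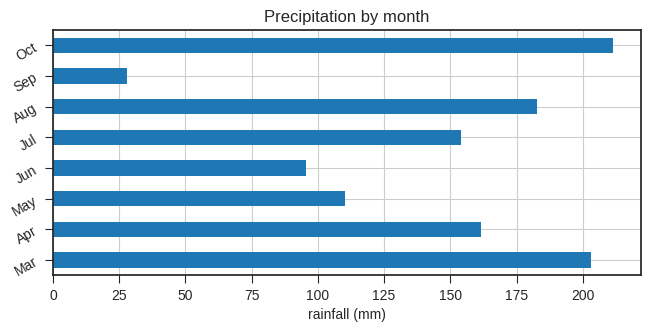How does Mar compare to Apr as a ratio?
≈ 1.25×

Mar ≈ 200, Apr ≈ 160; 200/160 ≈ 1.25.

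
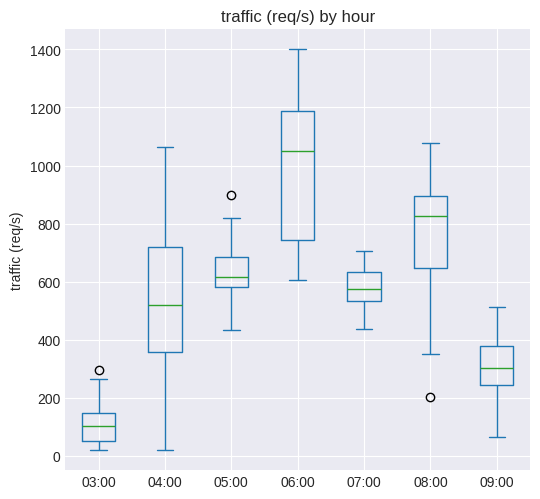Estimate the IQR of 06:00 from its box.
Q3 ≈ 1200, Q1 ≈ 700; IQR ≈ 500.

≈ 500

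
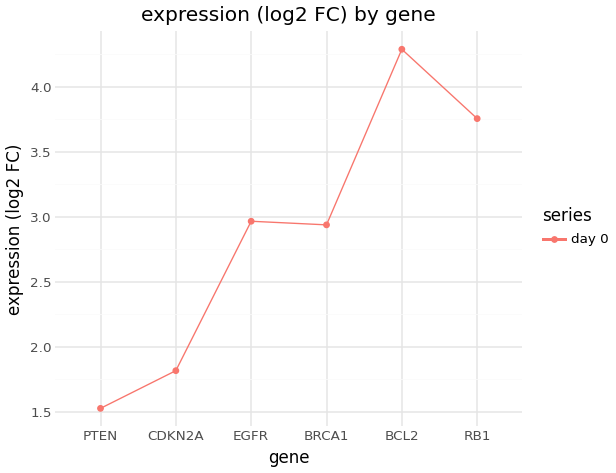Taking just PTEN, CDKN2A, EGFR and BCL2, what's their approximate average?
≈ 2.75

(1.5 + 2.0 + 3.0 + 4.5) / 4 ≈ 2.75.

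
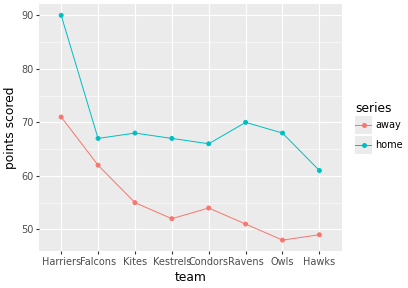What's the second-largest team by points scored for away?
Falcons

Top 3 for away: Harriers ≈ 70, Falcons ≈ 60, Kites ≈ 55.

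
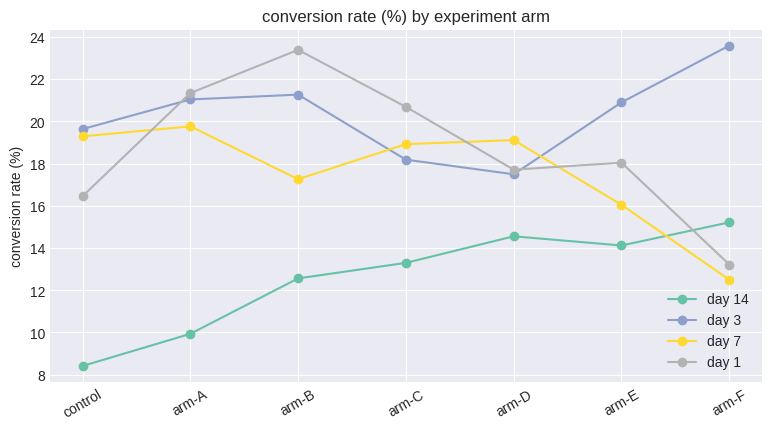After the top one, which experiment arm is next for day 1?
Top 3 for day 1: arm-B ≈ 24, arm-A ≈ 22, arm-C ≈ 20.

arm-A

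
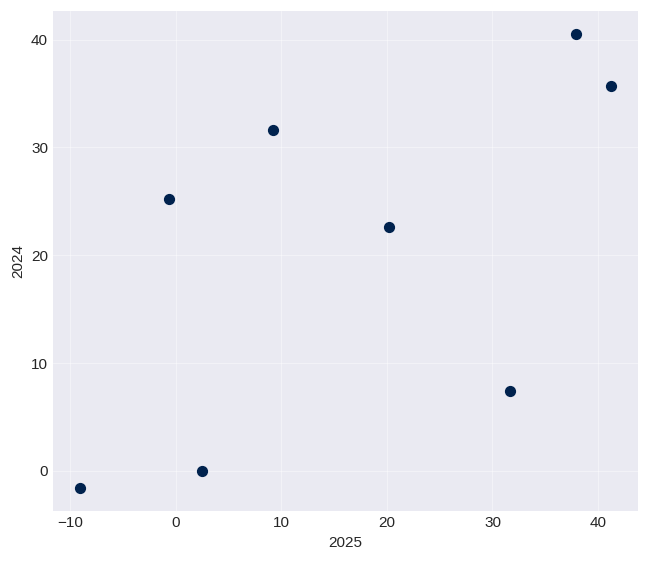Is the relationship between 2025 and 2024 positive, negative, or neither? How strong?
Points are positively correlated; moderate (|r| ≈ 0.6).

positive, moderate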